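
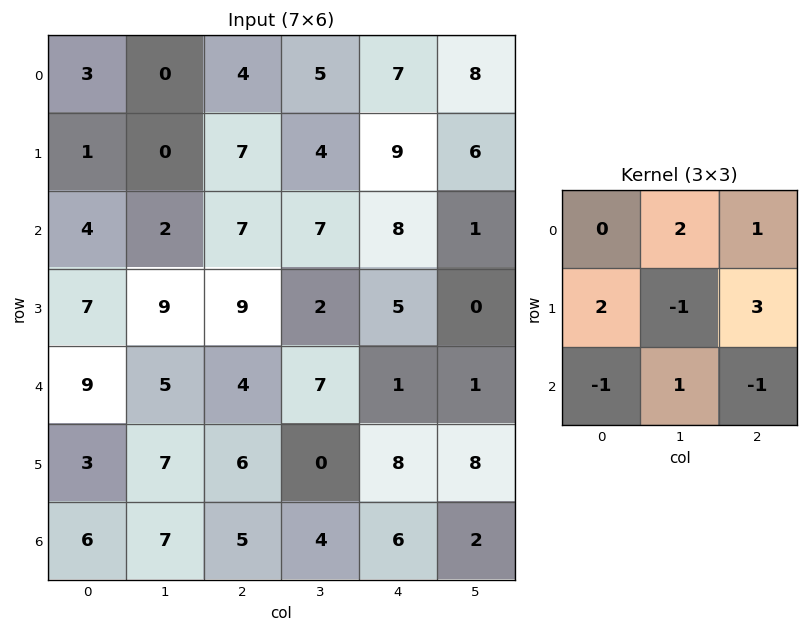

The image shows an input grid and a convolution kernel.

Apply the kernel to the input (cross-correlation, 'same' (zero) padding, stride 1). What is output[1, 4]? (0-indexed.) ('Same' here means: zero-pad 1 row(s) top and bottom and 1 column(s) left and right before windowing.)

39

The receptive field on the zero-padded input at this output position is [5 7 8 / 4 9 6 / 7 8 1]. Elementwise product with the kernel and sum: 7·2 + 8·1 + 4·2 + 9·-1 + 6·3 + 7·-1 + 8·1 + 1·-1.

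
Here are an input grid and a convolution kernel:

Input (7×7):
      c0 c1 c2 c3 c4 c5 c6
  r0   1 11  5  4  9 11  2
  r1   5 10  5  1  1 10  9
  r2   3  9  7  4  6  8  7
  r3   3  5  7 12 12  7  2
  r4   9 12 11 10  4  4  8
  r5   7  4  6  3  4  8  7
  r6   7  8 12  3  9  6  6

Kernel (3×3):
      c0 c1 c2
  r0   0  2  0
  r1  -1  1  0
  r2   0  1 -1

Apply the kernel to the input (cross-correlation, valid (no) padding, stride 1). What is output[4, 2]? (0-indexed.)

The receptive field on the input at this output position is [11 10 4 / 6 3 4 / 12 3 9]. Elementwise product with the kernel and sum: 10·2 + 6·-1 + 3·1 + 3·1 + 9·-1.

11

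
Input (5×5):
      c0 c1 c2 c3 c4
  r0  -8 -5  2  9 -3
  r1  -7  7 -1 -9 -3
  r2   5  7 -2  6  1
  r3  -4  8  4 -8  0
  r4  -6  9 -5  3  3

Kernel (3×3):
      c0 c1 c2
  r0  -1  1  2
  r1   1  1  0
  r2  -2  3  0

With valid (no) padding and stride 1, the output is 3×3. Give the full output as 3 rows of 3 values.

18 11 13
56 -25 -42
41 -18 25

Output[0,0]: The receptive field on the input at this output position is [-8 -5 2 / -7 7 -1 / 5 7 -2]. Elementwise product with the kernel and sum: -8·-1 + -5·1 + 2·2 + -7·1 + 7·1 + 5·-2 + 7·3.
Output[0,1]: The receptive field on the input at this output position is [-5 2 9 / 7 -1 -9 / 7 -2 6]. Elementwise product with the kernel and sum: -5·-1 + 2·1 + 9·2 + 7·1 + -1·1 + 7·-2 + -2·3.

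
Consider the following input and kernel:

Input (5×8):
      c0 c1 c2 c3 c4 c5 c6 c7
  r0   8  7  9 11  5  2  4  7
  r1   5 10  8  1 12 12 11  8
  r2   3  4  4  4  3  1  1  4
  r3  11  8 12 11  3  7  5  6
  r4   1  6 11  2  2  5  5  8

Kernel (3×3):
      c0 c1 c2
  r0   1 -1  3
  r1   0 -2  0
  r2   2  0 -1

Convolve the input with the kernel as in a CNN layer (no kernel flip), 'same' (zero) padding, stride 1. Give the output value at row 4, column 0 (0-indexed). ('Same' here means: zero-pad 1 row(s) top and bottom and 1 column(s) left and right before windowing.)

The receptive field on the zero-padded input at this output position is [0 11 8 / 0 1 6 / 0 0 0]. Elementwise product with the kernel and sum: 0·1 + 11·-1 + 8·3 + 1·-2 + 0·2 + 0·-1.

11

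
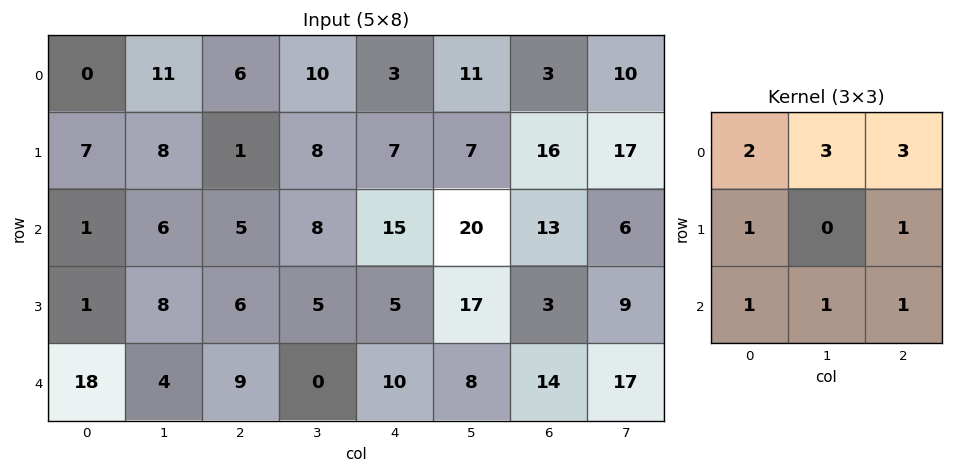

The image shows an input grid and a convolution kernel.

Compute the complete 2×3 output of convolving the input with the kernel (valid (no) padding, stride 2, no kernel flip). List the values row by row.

71 87 119
73 109 169

Output[0,0]: The receptive field on the input at this output position is [0 11 6 / 7 8 1 / 1 6 5]. Elementwise product with the kernel and sum: 0·2 + 11·3 + 6·3 + 7·1 + 1·1 + 1·1 + 6·1 + 5·1.
Output[0,1]: The receptive field on the input at this output position is [6 10 3 / 1 8 7 / 5 8 15]. Elementwise product with the kernel and sum: 6·2 + 10·3 + 3·3 + 1·1 + 7·1 + 5·1 + 8·1 + 15·1.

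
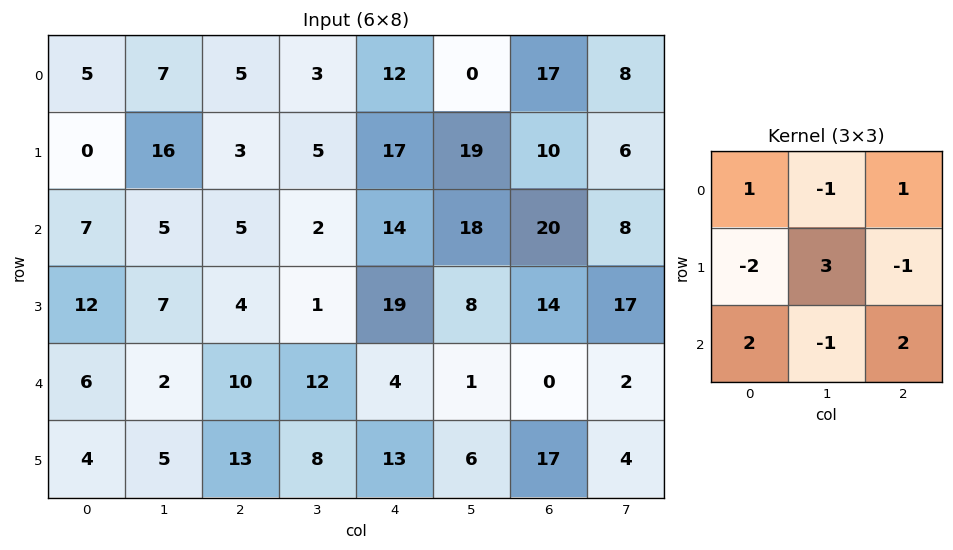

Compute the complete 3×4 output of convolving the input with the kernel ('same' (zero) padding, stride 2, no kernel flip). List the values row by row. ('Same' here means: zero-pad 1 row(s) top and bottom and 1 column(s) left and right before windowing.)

40 37 61 83
34 33 26 67
17 31 -8 10

Output[0,0]: The receptive field on the zero-padded input at this output position is [0 0 0 / 0 5 7 / 0 0 16]. Elementwise product with the kernel and sum: 0·1 + 0·-1 + 0·1 + 0·-2 + 5·3 + 7·-1 + 0·2 + 0·-1 + 16·2.
Output[0,1]: The receptive field on the zero-padded input at this output position is [0 0 0 / 7 5 3 / 16 3 5]. Elementwise product with the kernel and sum: 0·1 + 0·-1 + 0·1 + 7·-2 + 5·3 + 3·-1 + 16·2 + 3·-1 + 5·2.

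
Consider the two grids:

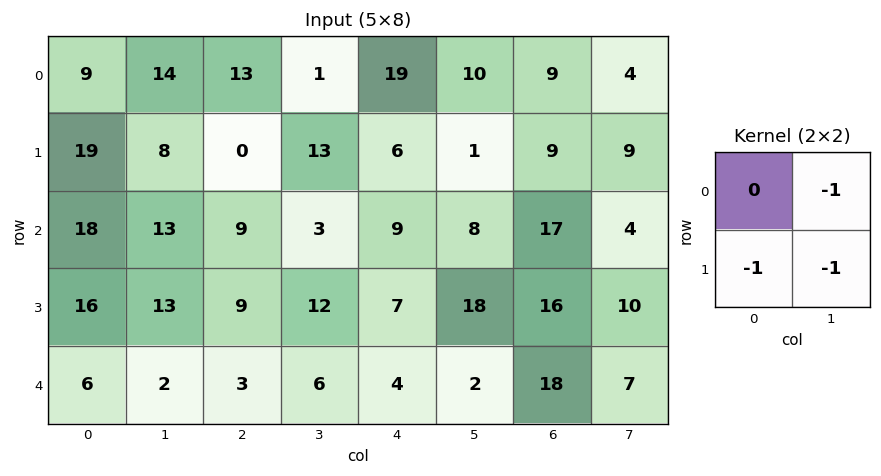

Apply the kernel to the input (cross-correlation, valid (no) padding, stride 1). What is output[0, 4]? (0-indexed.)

-17

The receptive field on the input at this output position is [19 10 / 6 1]. Elementwise product with the kernel and sum: 10·-1 + 6·-1 + 1·-1.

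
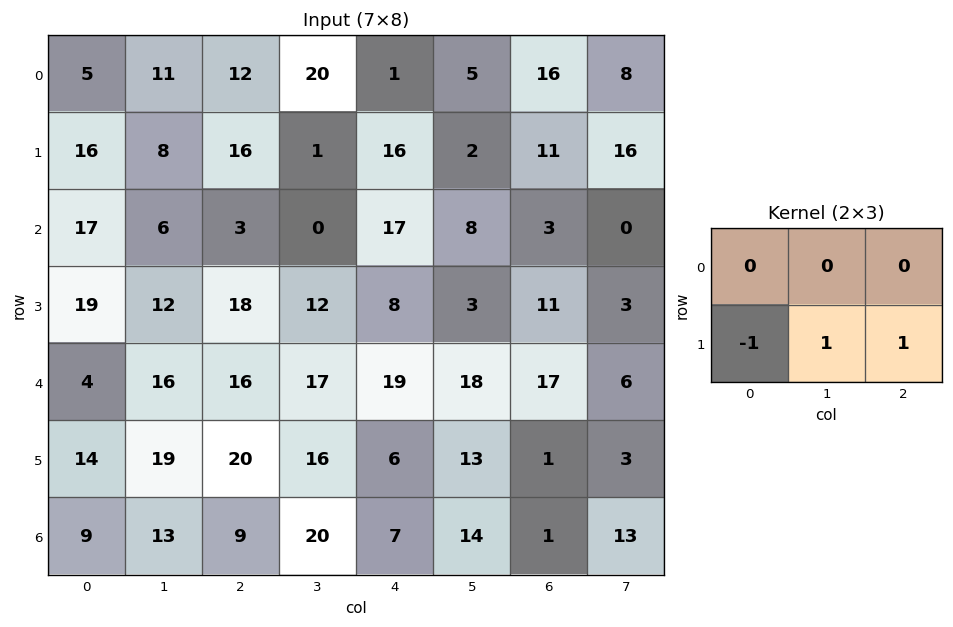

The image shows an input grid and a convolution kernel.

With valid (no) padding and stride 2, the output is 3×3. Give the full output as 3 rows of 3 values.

8 1 -3
11 2 6
25 2 8

Output[0,0]: The receptive field on the input at this output position is [5 11 12 / 16 8 16]. Elementwise product with the kernel and sum: 16·-1 + 8·1 + 16·1.
Output[0,1]: The receptive field on the input at this output position is [12 20 1 / 16 1 16]. Elementwise product with the kernel and sum: 16·-1 + 1·1 + 16·1.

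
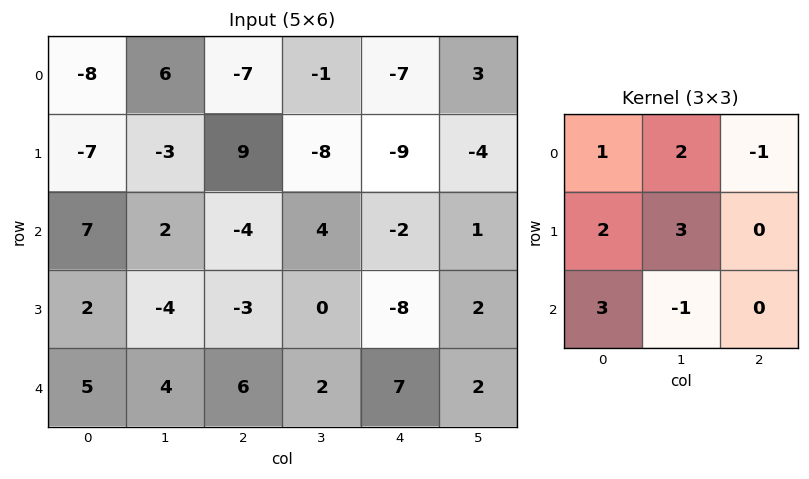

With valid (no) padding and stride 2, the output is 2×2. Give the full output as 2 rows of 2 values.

7 -24
18 16

Output[0,0]: The receptive field on the input at this output position is [-8 6 -7 / -7 -3 9 / 7 2 -4]. Elementwise product with the kernel and sum: -8·1 + 6·2 + -7·-1 + -7·2 + -3·3 + 7·3 + 2·-1.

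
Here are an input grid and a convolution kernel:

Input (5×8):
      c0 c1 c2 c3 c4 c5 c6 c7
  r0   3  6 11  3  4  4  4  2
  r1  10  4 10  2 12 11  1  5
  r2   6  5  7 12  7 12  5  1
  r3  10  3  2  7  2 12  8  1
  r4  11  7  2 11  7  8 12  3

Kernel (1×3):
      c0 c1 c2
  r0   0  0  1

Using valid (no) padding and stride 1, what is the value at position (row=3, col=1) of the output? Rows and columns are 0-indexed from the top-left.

The receptive field on the input at this output position is [3 2 7]. Elementwise product with the kernel and sum: 7·1.

7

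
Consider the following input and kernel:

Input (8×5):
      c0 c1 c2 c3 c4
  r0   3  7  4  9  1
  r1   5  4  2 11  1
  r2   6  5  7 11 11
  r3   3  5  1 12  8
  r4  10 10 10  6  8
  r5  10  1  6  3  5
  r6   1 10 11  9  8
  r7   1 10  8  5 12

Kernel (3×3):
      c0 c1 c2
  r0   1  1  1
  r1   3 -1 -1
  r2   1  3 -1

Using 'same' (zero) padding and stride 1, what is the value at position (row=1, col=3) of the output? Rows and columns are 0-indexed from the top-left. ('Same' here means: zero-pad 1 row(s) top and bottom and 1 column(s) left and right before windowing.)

37

The receptive field on the zero-padded input at this output position is [4 9 1 / 2 11 1 / 7 11 11]. Elementwise product with the kernel and sum: 4·1 + 9·1 + 1·1 + 2·3 + 11·-1 + 1·-1 + 7·1 + 11·3 + 11·-1.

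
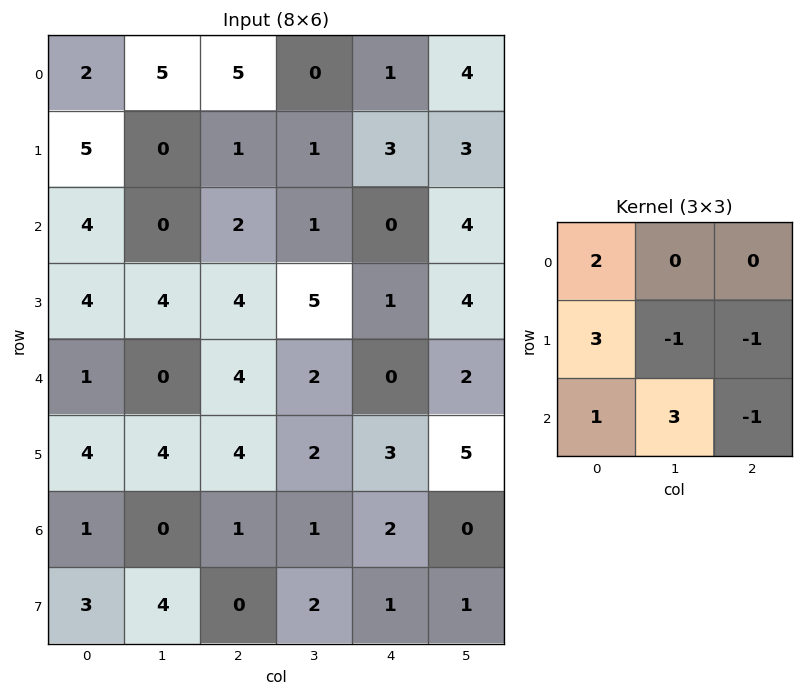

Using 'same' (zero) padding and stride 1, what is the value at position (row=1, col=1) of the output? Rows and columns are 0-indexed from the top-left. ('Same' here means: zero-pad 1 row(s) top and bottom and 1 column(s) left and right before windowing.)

The receptive field on the zero-padded input at this output position is [2 5 5 / 5 0 1 / 4 0 2]. Elementwise product with the kernel and sum: 2·2 + 5·3 + 0·-1 + 1·-1 + 4·1 + 0·3 + 2·-1.

20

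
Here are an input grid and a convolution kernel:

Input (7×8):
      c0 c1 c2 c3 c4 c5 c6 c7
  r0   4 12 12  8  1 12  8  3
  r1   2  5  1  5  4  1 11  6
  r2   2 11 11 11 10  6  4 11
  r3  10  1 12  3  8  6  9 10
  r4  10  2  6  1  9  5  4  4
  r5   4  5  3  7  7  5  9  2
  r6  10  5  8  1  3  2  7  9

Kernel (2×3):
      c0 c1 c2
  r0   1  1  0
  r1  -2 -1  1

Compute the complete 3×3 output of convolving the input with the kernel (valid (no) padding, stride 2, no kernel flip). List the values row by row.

8 17 15
4 3 3
2 1 4

Output[0,0]: The receptive field on the input at this output position is [4 12 12 / 2 5 1]. Elementwise product with the kernel and sum: 4·1 + 12·1 + 2·-2 + 5·-1 + 1·1.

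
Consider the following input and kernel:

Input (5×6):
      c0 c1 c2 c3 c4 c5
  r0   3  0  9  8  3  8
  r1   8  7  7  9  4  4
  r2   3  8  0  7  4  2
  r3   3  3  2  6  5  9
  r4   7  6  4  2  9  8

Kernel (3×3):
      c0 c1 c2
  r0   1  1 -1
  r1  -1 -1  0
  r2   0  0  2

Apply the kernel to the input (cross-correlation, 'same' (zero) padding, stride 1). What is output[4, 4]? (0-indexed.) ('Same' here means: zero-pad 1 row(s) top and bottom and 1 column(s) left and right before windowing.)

The receptive field on the zero-padded input at this output position is [6 5 9 / 2 9 8 / 0 0 0]. Elementwise product with the kernel and sum: 6·1 + 5·1 + 9·-1 + 2·-1 + 9·-1 + 0·2.

-9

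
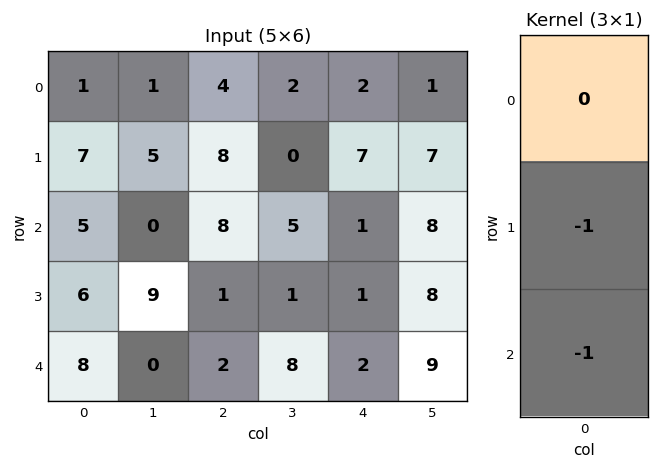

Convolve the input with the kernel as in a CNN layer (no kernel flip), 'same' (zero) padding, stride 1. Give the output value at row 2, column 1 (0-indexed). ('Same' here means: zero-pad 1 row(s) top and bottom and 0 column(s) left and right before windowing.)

-9

The receptive field on the zero-padded input at this output position is [5 / 0 / 9]. Elementwise product with the kernel and sum: 0·-1 + 9·-1.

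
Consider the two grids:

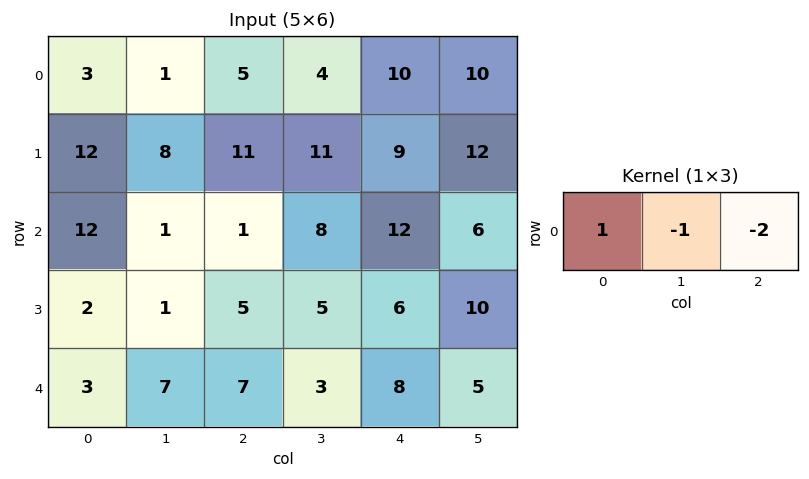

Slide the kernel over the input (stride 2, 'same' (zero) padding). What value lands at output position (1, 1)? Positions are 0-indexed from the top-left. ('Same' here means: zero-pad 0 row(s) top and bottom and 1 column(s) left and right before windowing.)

The receptive field on the zero-padded input at this output position is [1 1 8]. Elementwise product with the kernel and sum: 1·1 + 1·-1 + 8·-2.

-16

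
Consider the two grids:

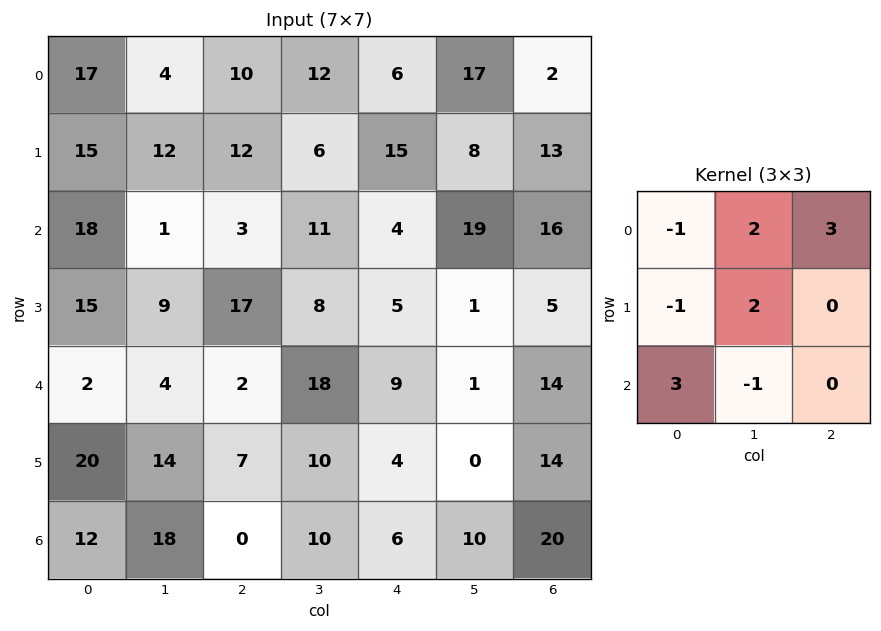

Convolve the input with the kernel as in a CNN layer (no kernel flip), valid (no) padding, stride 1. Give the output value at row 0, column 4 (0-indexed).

28

The receptive field on the input at this output position is [6 17 2 / 15 8 13 / 4 19 16]. Elementwise product with the kernel and sum: 6·-1 + 17·2 + 2·3 + 15·-1 + 8·2 + 4·3 + 19·-1.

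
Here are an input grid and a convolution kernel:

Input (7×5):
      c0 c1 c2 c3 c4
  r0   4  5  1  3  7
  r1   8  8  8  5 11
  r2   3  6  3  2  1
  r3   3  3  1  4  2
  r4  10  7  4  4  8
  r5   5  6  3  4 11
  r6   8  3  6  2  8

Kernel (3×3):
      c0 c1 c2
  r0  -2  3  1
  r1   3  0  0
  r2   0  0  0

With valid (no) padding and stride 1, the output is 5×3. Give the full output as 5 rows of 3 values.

Output[0,0]: The receptive field on the input at this output position is [4 5 1 / 8 8 8 / 3 6 3]. Elementwise product with the kernel and sum: 4·-2 + 5·3 + 1·1 + 8·3.
Output[0,1]: The receptive field on the input at this output position is [5 1 3 / 8 8 5 / 6 3 2]. Elementwise product with the kernel and sum: 5·-2 + 1·3 + 3·1 + 8·3.

32 20 38
25 31 19
24 8 4
34 22 24
20 20 21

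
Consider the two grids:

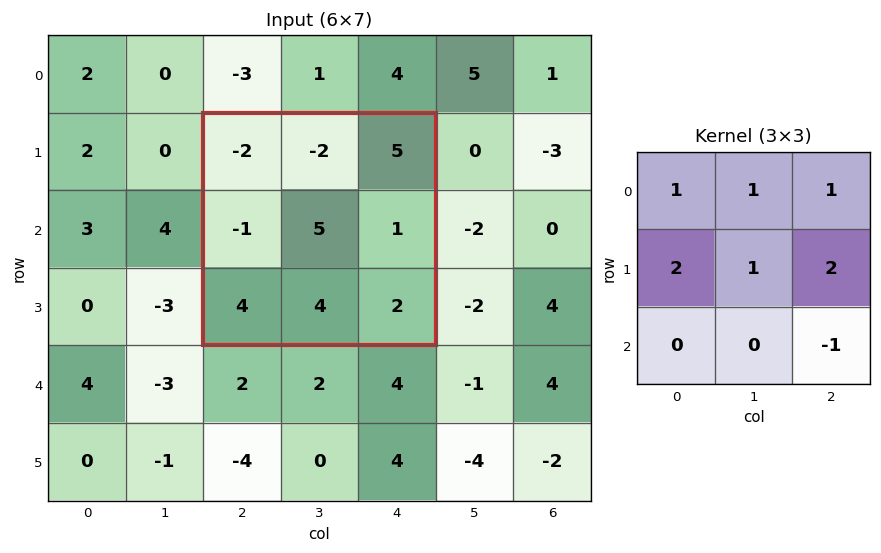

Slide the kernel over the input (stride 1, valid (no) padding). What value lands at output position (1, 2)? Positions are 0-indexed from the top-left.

The receptive field on the input at this output position is [-2 -2 5 / -1 5 1 / 4 4 2]. Elementwise product with the kernel and sum: -2·1 + -2·1 + 5·1 + -1·2 + 5·1 + 1·2 + 2·-1.

4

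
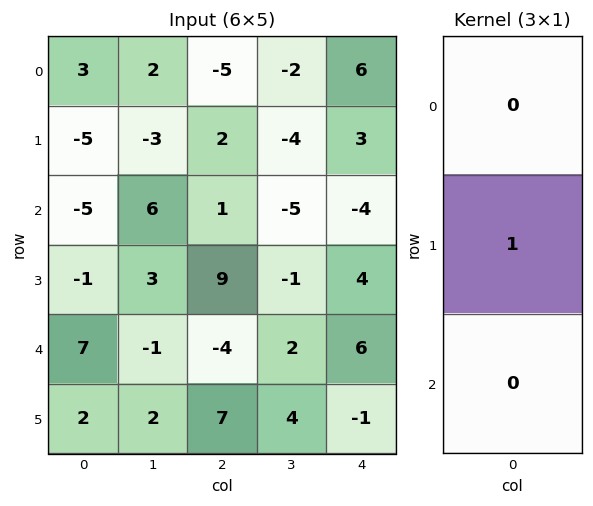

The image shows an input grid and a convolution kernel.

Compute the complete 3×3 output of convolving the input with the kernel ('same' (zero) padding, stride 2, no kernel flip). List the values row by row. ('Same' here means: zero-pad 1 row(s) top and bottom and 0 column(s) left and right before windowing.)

Output[0,0]: The receptive field on the zero-padded input at this output position is [0 / 3 / -5]. Elementwise product with the kernel and sum: 3·1.

3 -5 6
-5 1 -4
7 -4 6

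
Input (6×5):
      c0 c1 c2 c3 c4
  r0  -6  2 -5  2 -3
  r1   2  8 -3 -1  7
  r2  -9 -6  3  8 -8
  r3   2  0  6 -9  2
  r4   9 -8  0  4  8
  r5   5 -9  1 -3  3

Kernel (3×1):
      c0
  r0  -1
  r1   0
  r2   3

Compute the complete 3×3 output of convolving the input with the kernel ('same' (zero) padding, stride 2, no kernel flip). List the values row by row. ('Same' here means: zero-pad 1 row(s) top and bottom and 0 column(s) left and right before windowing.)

6 -9 21
4 21 -1
13 -3 7

Output[0,0]: The receptive field on the zero-padded input at this output position is [0 / -6 / 2]. Elementwise product with the kernel and sum: 0·-1 + 2·3.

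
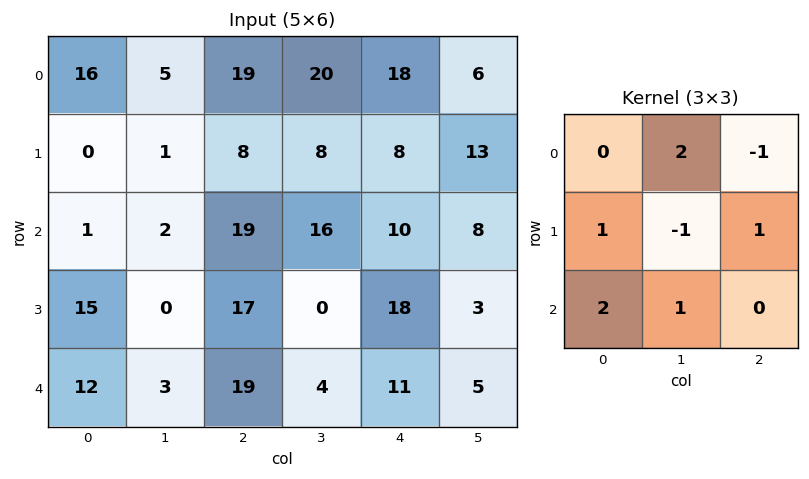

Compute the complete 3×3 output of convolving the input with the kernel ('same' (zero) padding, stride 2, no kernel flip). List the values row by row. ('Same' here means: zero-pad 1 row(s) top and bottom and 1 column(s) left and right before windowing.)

Output[0,0]: The receptive field on the zero-padded input at this output position is [0 0 0 / 0 16 5 / 0 0 1]. Elementwise product with the kernel and sum: 0·2 + 0·-1 + 0·1 + 16·-1 + 5·1 + 0·2 + 0·1.

-11 16 32
15 24 35
21 22 31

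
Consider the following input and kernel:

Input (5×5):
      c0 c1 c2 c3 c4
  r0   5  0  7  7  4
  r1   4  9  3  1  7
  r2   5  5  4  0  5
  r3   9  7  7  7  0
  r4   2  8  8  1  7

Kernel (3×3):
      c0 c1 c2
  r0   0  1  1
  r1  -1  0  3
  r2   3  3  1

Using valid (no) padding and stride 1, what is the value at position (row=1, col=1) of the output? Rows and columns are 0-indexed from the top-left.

48

The receptive field on the input at this output position is [9 3 1 / 5 4 0 / 7 7 7]. Elementwise product with the kernel and sum: 3·1 + 1·1 + 5·-1 + 0·3 + 7·3 + 7·3 + 7·1.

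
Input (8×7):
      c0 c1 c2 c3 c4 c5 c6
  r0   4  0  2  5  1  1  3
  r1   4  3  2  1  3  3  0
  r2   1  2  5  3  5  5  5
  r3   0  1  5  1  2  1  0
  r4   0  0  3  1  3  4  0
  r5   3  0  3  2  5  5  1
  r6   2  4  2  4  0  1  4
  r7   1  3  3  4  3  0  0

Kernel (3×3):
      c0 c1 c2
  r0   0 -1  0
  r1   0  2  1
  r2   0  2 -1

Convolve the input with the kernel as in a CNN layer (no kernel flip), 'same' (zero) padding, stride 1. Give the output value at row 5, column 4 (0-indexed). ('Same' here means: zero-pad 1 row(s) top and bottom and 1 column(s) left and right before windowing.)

The receptive field on the zero-padded input at this output position is [1 3 4 / 2 5 5 / 4 0 1]. Elementwise product with the kernel and sum: 3·-1 + 5·2 + 5·1 + 0·2 + 1·-1.

11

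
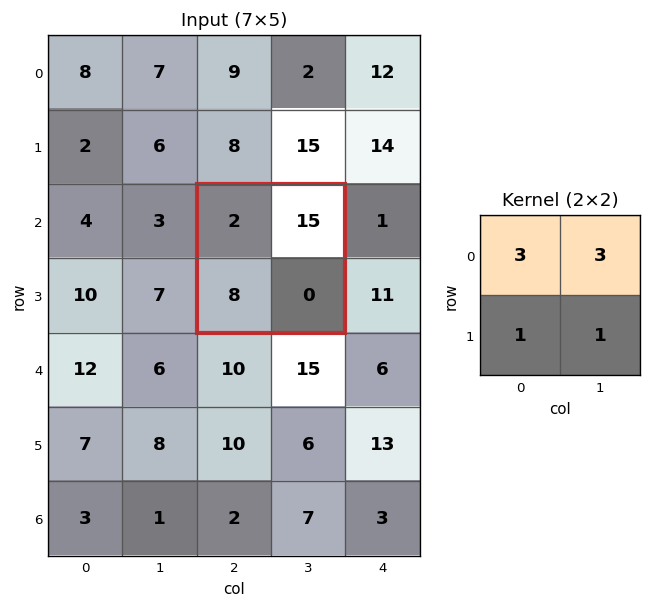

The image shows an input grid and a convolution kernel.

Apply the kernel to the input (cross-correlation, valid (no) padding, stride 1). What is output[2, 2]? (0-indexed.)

The receptive field on the input at this output position is [2 15 / 8 0]. Elementwise product with the kernel and sum: 2·3 + 15·3 + 8·1 + 0·1.

59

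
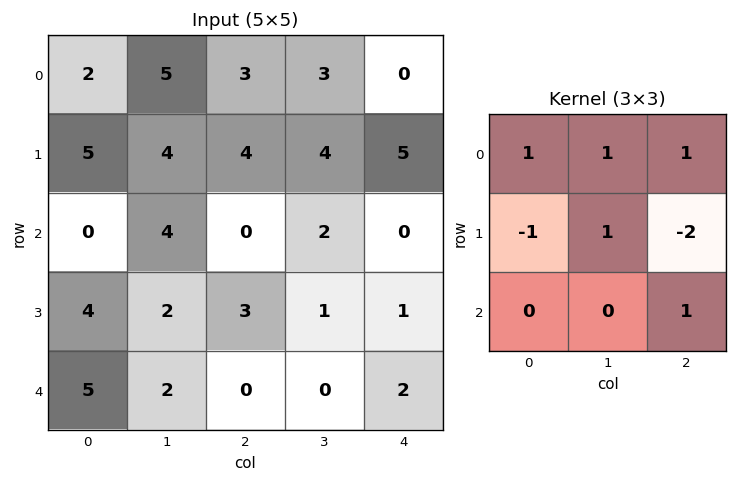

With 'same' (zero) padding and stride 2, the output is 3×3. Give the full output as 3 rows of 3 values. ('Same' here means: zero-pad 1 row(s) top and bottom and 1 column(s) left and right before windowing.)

Output[0,0]: The receptive field on the zero-padded input at this output position is [0 0 0 / 0 2 5 / 0 5 4]. Elementwise product with the kernel and sum: 0·1 + 0·1 + 0·1 + 0·-1 + 2·1 + 5·-2 + 4·1.

-4 -4 -3
3 5 7
7 4 4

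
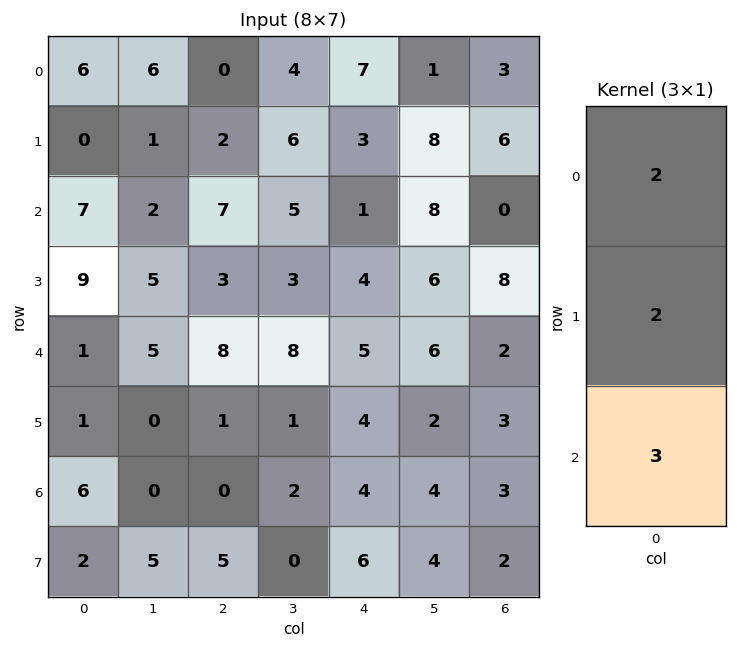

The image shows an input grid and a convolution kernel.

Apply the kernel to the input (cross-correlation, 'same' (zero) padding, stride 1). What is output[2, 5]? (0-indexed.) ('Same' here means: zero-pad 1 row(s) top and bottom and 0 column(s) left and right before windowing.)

The receptive field on the zero-padded input at this output position is [8 / 8 / 6]. Elementwise product with the kernel and sum: 8·2 + 8·2 + 6·3.

50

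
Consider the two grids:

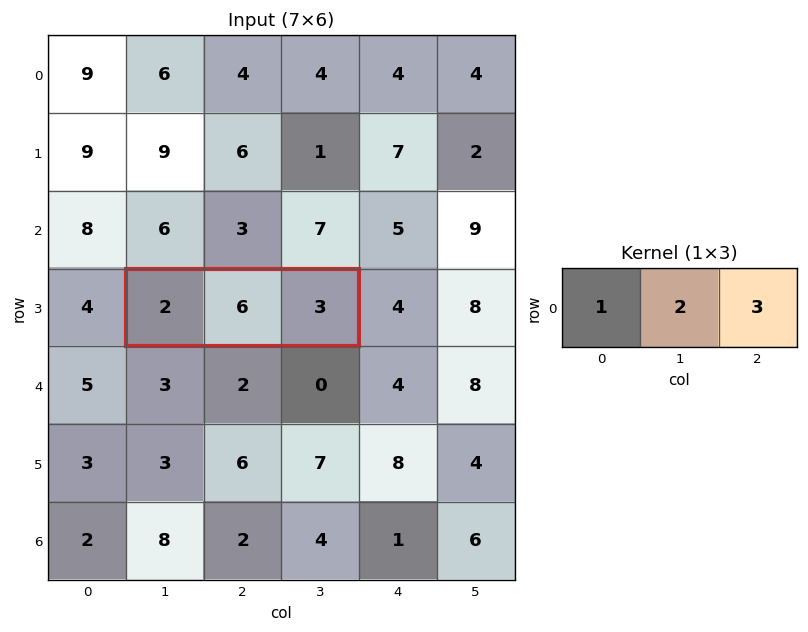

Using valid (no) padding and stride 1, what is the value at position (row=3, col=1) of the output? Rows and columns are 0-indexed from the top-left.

23

The receptive field on the input at this output position is [2 6 3]. Elementwise product with the kernel and sum: 2·1 + 6·2 + 3·3.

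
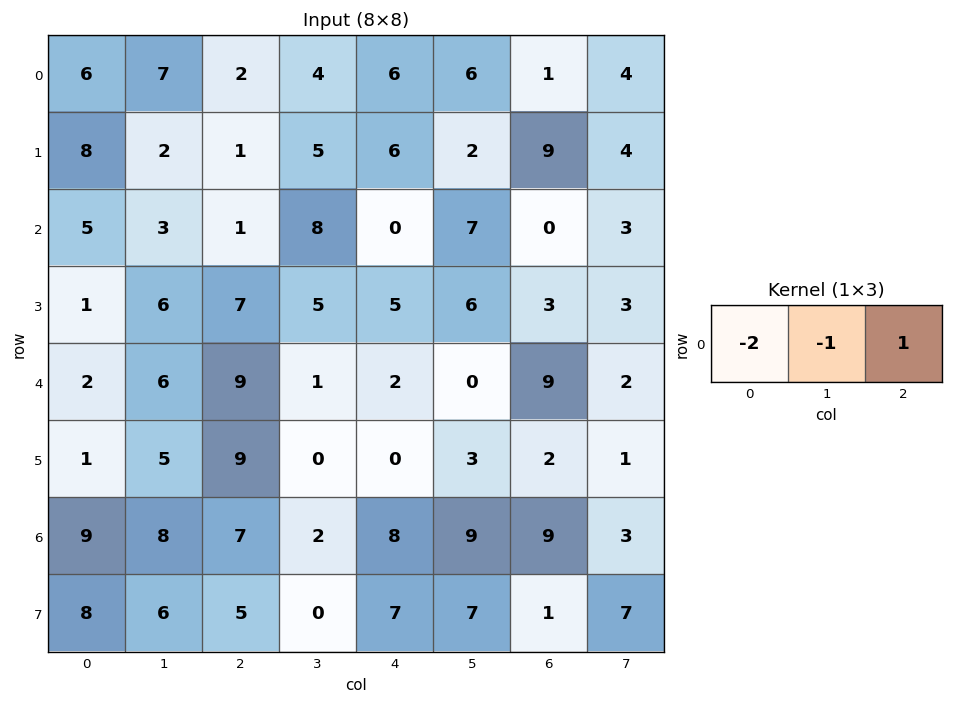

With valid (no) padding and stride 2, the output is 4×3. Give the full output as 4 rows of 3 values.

Output[0,0]: The receptive field on the input at this output position is [6 7 2]. Elementwise product with the kernel and sum: 6·-2 + 7·-1 + 2·1.
Output[0,1]: The receptive field on the input at this output position is [2 4 6]. Elementwise product with the kernel and sum: 2·-2 + 4·-1 + 6·1.

-17 -2 -17
-12 -10 -7
-1 -17 5
-19 -8 -16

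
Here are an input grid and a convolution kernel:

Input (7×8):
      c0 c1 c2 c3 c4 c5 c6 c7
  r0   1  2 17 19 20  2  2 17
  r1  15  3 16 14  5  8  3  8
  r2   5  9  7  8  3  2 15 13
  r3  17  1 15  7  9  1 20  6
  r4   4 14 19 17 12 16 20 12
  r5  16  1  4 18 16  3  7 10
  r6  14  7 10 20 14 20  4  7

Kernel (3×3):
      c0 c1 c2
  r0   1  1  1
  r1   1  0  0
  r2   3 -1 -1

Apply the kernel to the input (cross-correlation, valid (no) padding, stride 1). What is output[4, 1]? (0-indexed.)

The receptive field on the input at this output position is [14 19 17 / 1 4 18 / 7 10 20]. Elementwise product with the kernel and sum: 14·1 + 19·1 + 17·1 + 1·1 + 7·3 + 10·-1 + 20·-1.

42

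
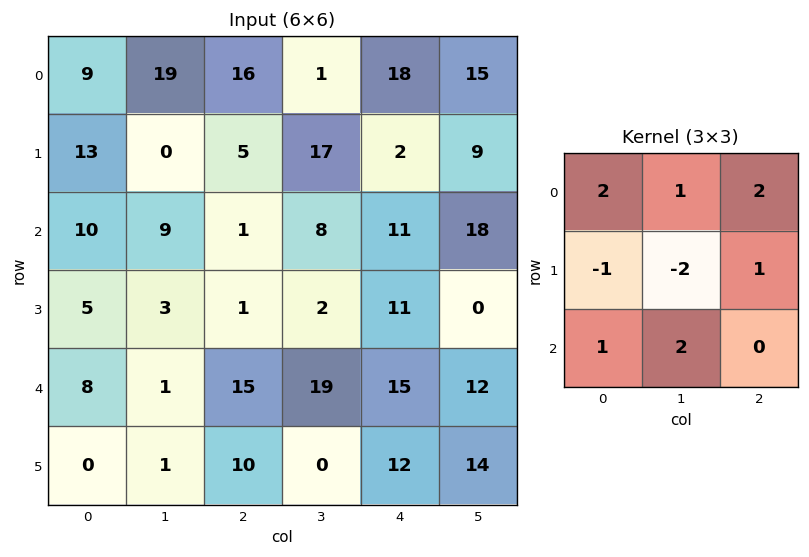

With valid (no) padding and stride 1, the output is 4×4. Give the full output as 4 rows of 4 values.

89 74 49 68
20 41 30 66
31 63 91 88
22 20 -2 2

Output[0,0]: The receptive field on the input at this output position is [9 19 16 / 13 0 5 / 10 9 1]. Elementwise product with the kernel and sum: 9·2 + 19·1 + 16·2 + 13·-1 + 0·-2 + 5·1 + 10·1 + 9·2.
Output[0,1]: The receptive field on the input at this output position is [19 16 1 / 0 5 17 / 9 1 8]. Elementwise product with the kernel and sum: 19·2 + 16·1 + 1·2 + 0·-1 + 5·-2 + 17·1 + 9·1 + 1·2.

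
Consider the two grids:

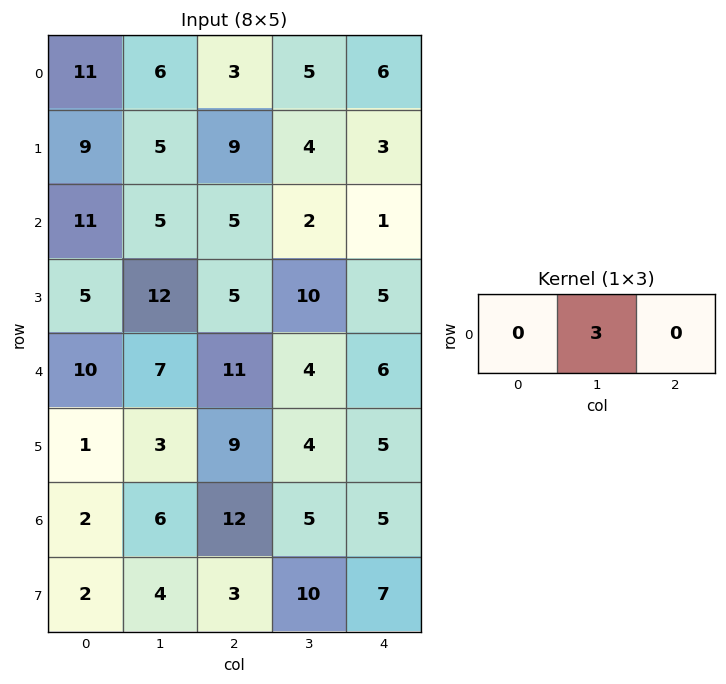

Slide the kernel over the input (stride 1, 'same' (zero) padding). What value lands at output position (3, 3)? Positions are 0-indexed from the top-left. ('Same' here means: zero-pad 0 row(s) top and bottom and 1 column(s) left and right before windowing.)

30

The receptive field on the zero-padded input at this output position is [5 10 5]. Elementwise product with the kernel and sum: 10·3.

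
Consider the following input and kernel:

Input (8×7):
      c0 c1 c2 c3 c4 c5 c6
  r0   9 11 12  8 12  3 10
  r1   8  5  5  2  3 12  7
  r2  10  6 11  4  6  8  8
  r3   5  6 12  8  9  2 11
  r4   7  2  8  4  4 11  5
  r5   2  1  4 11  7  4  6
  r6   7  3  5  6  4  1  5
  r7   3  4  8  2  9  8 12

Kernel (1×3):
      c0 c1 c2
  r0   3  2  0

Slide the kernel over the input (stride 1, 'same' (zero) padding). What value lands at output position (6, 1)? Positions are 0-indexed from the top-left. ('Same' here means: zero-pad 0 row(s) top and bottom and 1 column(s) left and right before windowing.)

The receptive field on the zero-padded input at this output position is [7 3 5]. Elementwise product with the kernel and sum: 7·3 + 3·2.

27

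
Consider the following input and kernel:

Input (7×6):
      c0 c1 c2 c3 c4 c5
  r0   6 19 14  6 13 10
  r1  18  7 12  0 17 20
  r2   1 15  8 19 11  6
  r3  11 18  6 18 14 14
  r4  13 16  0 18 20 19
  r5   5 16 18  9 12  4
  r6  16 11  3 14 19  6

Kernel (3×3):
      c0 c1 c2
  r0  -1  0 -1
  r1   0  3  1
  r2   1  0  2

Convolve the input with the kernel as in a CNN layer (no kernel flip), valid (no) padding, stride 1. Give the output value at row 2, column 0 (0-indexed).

64

The receptive field on the input at this output position is [1 15 8 / 11 18 6 / 13 16 0]. Elementwise product with the kernel and sum: 1·-1 + 8·-1 + 18·3 + 6·1 + 13·1 + 0·2.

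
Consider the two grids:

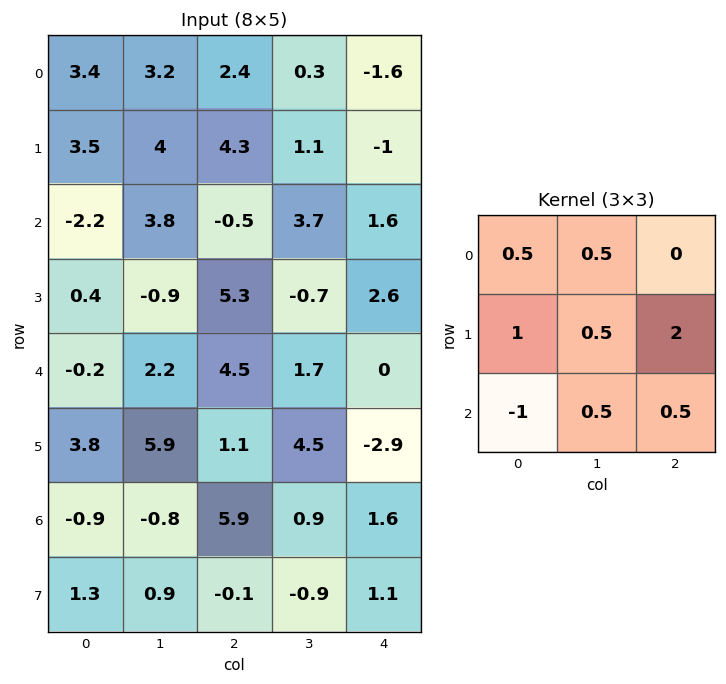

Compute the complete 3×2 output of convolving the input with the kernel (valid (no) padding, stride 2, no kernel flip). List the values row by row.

21.25 7.35
14.9 8.1
13.4 -4

Output[0,0]: The receptive field on the input at this output position is [3.4 3.2 2.4 / 3.5 4 4.3 / -2.2 3.8 -0.5]. Elementwise product with the kernel and sum: 3.4·0.5 + 3.2·0.5 + 3.5·1 + 4·0.5 + 4.3·2 + -2.2·-1 + 3.8·0.5 + -0.5·0.5.
Output[0,1]: The receptive field on the input at this output position is [2.4 0.3 -1.6 / 4.3 1.1 -1 / -0.5 3.7 1.6]. Elementwise product with the kernel and sum: 2.4·0.5 + 0.3·0.5 + 4.3·1 + 1.1·0.5 + -1·2 + -0.5·-1 + 3.7·0.5 + 1.6·0.5.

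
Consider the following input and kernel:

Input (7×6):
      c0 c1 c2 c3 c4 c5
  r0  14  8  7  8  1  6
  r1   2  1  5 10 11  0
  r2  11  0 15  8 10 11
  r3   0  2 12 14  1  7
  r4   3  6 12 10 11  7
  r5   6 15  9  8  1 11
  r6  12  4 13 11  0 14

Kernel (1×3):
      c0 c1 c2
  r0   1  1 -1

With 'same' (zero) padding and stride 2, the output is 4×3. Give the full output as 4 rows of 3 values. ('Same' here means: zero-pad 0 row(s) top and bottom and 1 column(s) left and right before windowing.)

Output[0,0]: The receptive field on the zero-padded input at this output position is [0 14 8]. Elementwise product with the kernel and sum: 0·1 + 14·1 + 8·-1.

6 7 3
11 7 7
-3 8 14
8 6 -3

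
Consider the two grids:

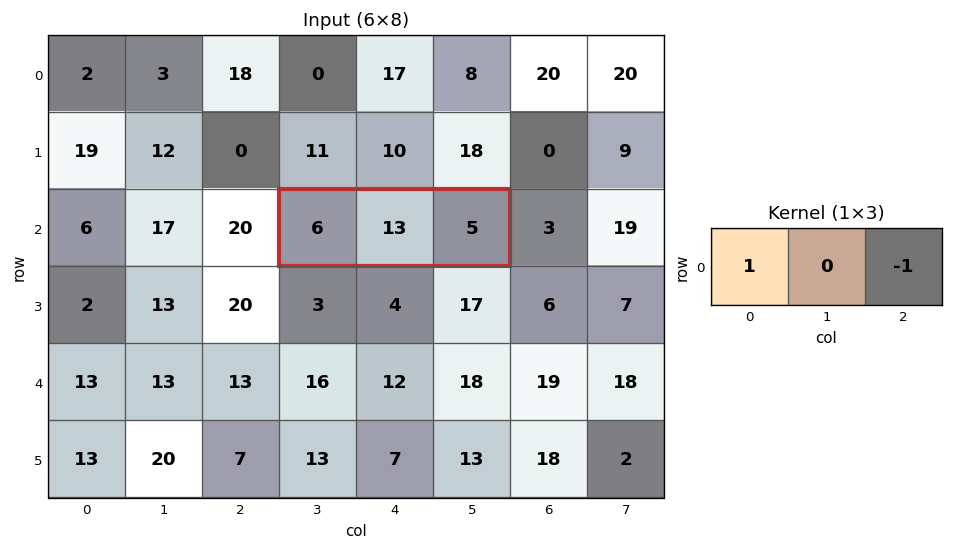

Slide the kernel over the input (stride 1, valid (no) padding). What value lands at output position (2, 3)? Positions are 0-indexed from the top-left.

1

The receptive field on the input at this output position is [6 13 5]. Elementwise product with the kernel and sum: 6·1 + 5·-1.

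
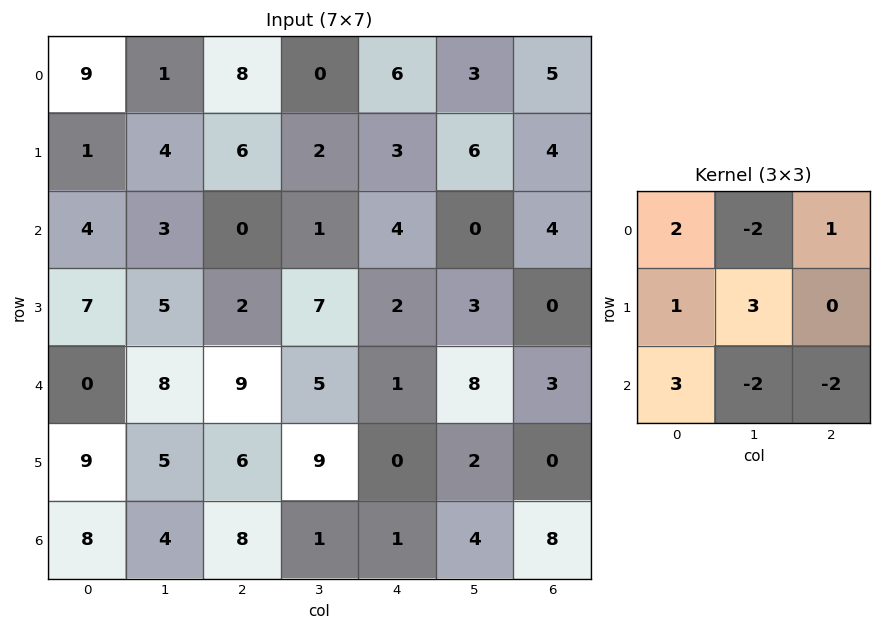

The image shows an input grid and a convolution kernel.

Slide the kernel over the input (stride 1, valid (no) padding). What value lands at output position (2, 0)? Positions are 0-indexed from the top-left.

The receptive field on the input at this output position is [4 3 0 / 7 5 2 / 0 8 9]. Elementwise product with the kernel and sum: 4·2 + 3·-2 + 0·1 + 7·1 + 5·3 + 0·3 + 8·-2 + 9·-2.

-10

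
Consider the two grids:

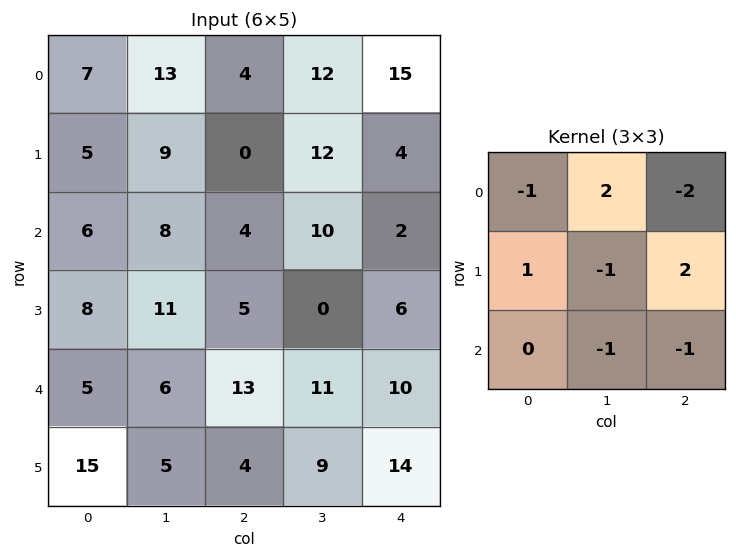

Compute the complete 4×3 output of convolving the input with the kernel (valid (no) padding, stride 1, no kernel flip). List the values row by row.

-5 -10 -26
3 -14 8
-10 -38 8
20 1 -18

Output[0,0]: The receptive field on the input at this output position is [7 13 4 / 5 9 0 / 6 8 4]. Elementwise product with the kernel and sum: 7·-1 + 13·2 + 4·-2 + 5·1 + 9·-1 + 0·2 + 8·-1 + 4·-1.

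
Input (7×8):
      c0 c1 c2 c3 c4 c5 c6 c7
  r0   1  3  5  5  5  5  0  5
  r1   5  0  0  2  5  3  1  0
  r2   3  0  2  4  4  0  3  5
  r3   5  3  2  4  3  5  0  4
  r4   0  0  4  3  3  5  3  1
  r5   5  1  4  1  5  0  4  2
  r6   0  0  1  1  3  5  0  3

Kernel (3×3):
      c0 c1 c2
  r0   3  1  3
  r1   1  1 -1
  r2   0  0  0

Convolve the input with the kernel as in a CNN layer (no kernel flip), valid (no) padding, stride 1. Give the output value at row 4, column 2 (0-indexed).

24

The receptive field on the input at this output position is [4 3 3 / 4 1 5 / 1 1 3]. Elementwise product with the kernel and sum: 4·3 + 3·1 + 3·3 + 4·1 + 1·1 + 5·-1.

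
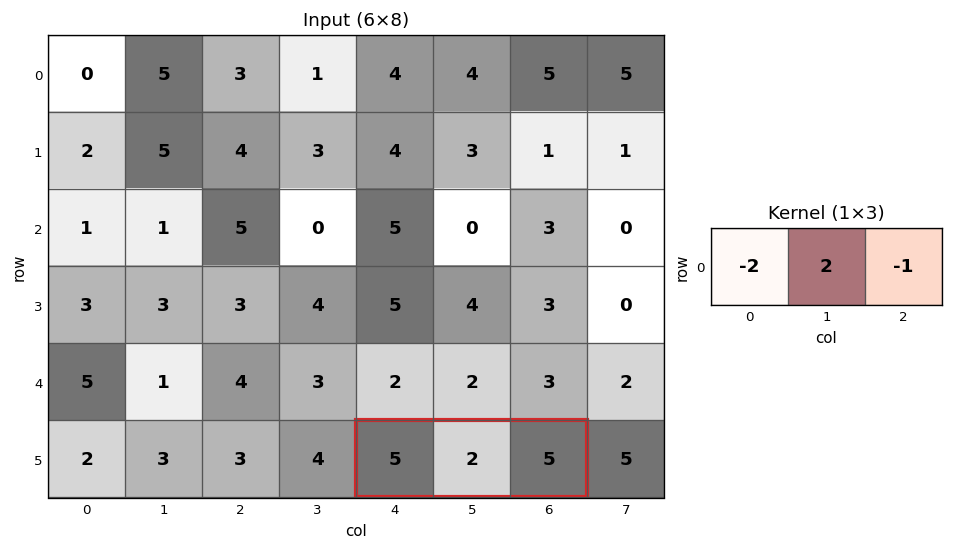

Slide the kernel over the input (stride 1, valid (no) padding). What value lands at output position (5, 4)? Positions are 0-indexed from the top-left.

-11

The receptive field on the input at this output position is [5 2 5]. Elementwise product with the kernel and sum: 5·-2 + 2·2 + 5·-1.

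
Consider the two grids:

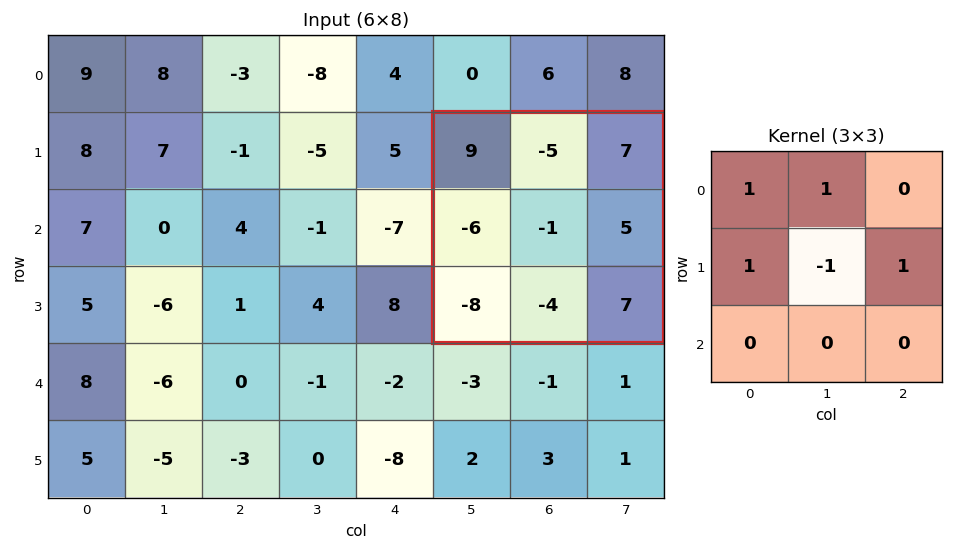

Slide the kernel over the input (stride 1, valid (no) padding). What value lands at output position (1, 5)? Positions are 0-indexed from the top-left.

The receptive field on the input at this output position is [9 -5 7 / -6 -1 5 / -8 -4 7]. Elementwise product with the kernel and sum: 9·1 + -5·1 + -6·1 + -1·-1 + 5·1.

4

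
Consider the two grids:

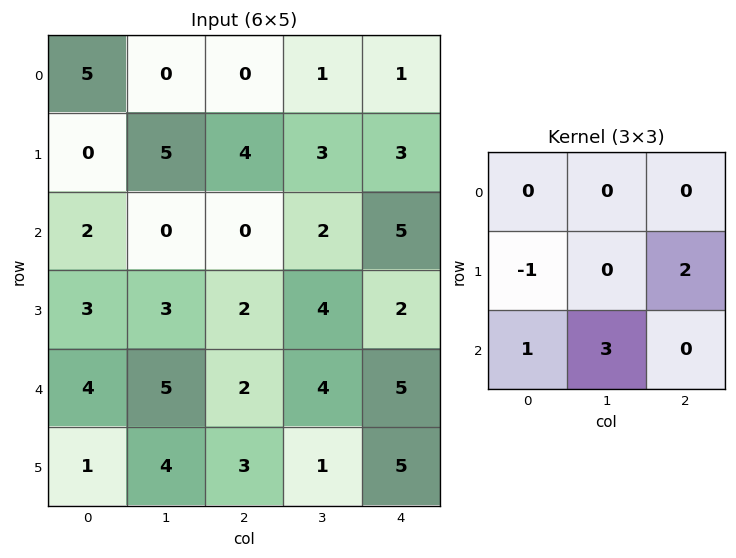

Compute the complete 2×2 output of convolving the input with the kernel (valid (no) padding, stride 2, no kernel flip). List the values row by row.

Output[0,0]: The receptive field on the input at this output position is [5 0 0 / 0 5 4 / 2 0 0]. Elementwise product with the kernel and sum: 0·-1 + 4·2 + 2·1 + 0·3.

10 8
20 16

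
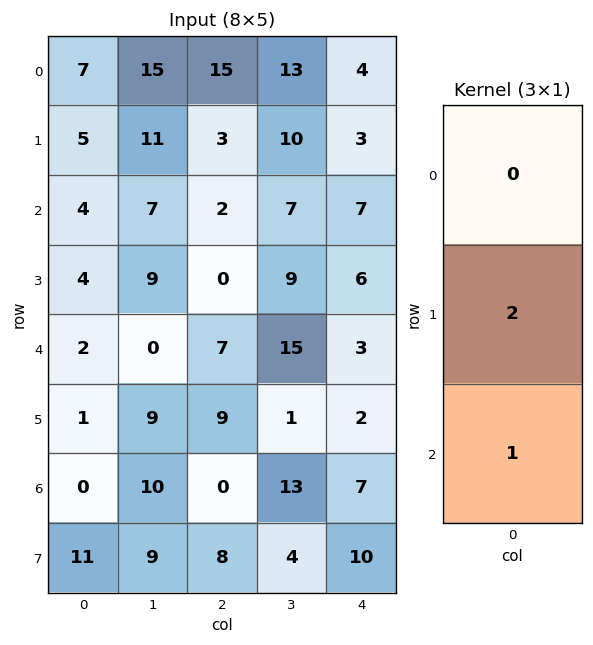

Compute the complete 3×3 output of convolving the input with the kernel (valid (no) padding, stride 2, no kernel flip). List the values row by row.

14 8 13
10 7 15
2 18 11

Output[0,0]: The receptive field on the input at this output position is [7 / 5 / 4]. Elementwise product with the kernel and sum: 5·2 + 4·1.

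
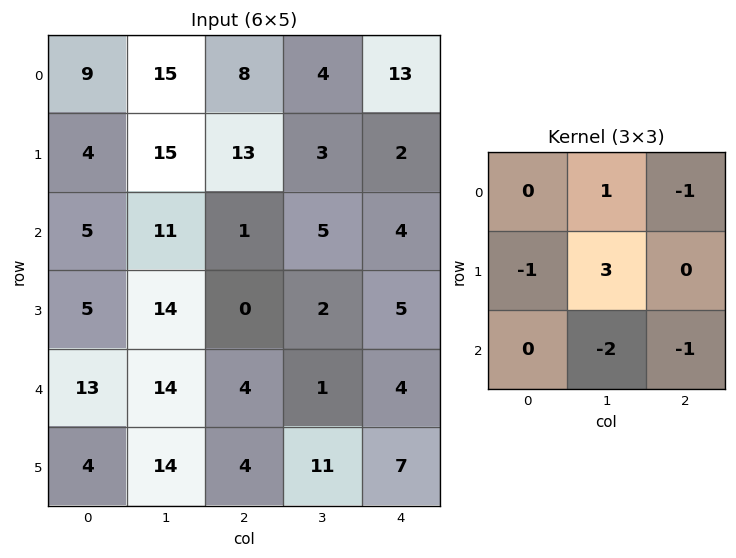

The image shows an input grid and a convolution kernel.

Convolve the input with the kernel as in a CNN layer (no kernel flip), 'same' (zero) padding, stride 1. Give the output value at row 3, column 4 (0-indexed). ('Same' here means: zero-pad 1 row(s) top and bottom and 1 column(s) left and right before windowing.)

The receptive field on the zero-padded input at this output position is [5 4 0 / 2 5 0 / 1 4 0]. Elementwise product with the kernel and sum: 4·1 + 0·-1 + 2·-1 + 5·3 + 4·-2 + 0·-1.

9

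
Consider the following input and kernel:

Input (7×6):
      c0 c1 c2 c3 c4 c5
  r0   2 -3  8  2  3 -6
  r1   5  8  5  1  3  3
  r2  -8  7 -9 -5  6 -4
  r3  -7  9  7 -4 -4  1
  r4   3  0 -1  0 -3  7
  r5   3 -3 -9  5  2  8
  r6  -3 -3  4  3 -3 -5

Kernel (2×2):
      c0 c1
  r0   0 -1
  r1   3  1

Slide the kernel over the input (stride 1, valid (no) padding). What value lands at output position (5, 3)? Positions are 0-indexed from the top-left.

The receptive field on the input at this output position is [5 2 / 3 -3]. Elementwise product with the kernel and sum: 2·-1 + 3·3 + -3·1.

4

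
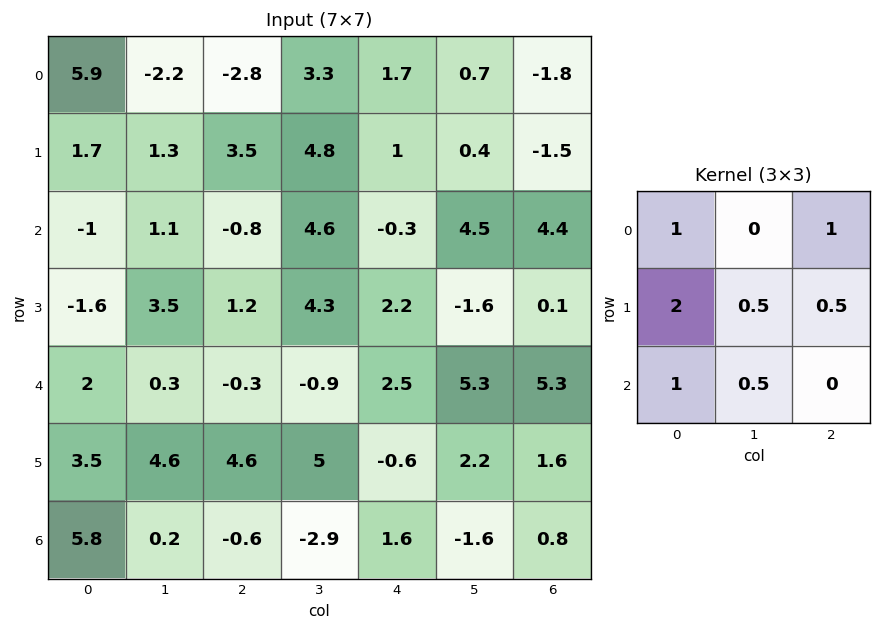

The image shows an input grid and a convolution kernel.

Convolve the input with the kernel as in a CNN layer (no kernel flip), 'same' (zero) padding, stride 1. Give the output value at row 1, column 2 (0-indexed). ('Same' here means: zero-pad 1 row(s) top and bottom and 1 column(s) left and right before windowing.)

The receptive field on the zero-padded input at this output position is [-2.2 -2.8 3.3 / 1.3 3.5 4.8 / 1.1 -0.8 4.6]. Elementwise product with the kernel and sum: -2.2·1 + 3.3·1 + 1.3·2 + 3.5·0.5 + 4.8·0.5 + 1.1·1 + -0.8·0.5.

8.55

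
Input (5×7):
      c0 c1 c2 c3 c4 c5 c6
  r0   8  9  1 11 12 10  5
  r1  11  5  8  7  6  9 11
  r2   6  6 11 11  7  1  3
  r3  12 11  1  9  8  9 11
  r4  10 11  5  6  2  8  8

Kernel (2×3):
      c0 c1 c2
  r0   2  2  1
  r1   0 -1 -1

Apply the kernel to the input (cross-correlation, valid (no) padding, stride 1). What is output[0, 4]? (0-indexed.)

29

The receptive field on the input at this output position is [12 10 5 / 6 9 11]. Elementwise product with the kernel and sum: 12·2 + 10·2 + 5·1 + 9·-1 + 11·-1.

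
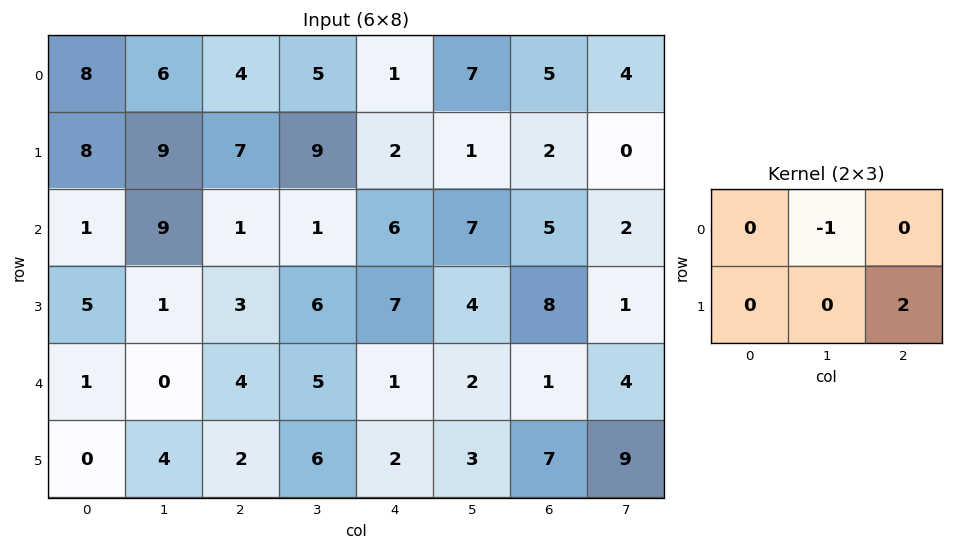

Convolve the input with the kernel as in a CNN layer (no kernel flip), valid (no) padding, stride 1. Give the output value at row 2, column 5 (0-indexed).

-3

The receptive field on the input at this output position is [7 5 2 / 4 8 1]. Elementwise product with the kernel and sum: 5·-1 + 1·2.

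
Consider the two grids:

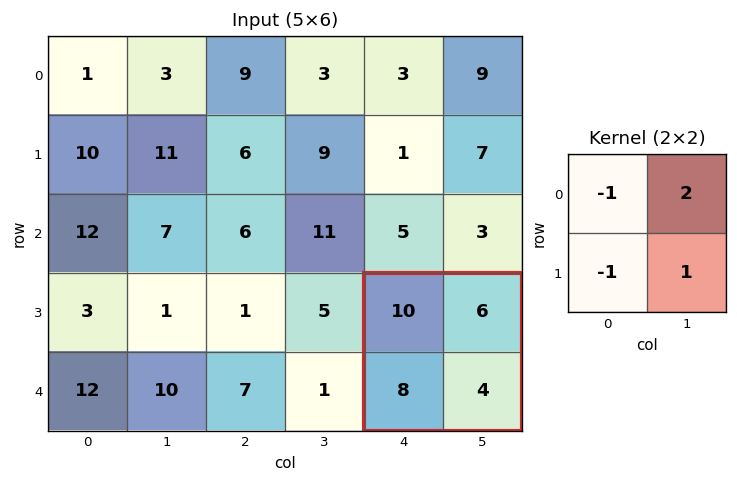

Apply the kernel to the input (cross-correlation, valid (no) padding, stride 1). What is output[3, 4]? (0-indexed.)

The receptive field on the input at this output position is [10 6 / 8 4]. Elementwise product with the kernel and sum: 10·-1 + 6·2 + 8·-1 + 4·1.

-2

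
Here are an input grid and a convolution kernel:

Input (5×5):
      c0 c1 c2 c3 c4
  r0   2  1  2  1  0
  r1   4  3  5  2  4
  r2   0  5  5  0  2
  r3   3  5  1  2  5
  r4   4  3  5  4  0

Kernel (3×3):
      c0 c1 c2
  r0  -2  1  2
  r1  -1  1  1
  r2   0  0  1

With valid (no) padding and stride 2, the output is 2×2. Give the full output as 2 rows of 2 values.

Output[0,0]: The receptive field on the input at this output position is [2 1 2 / 4 3 5 / 0 5 5]. Elementwise product with the kernel and sum: 2·-2 + 1·1 + 2·2 + 4·-1 + 3·1 + 5·1 + 5·1.
Output[0,1]: The receptive field on the input at this output position is [2 1 0 / 5 2 4 / 5 0 2]. Elementwise product with the kernel and sum: 2·-2 + 1·1 + 0·2 + 5·-1 + 2·1 + 4·1 + 2·1.

10 0
23 0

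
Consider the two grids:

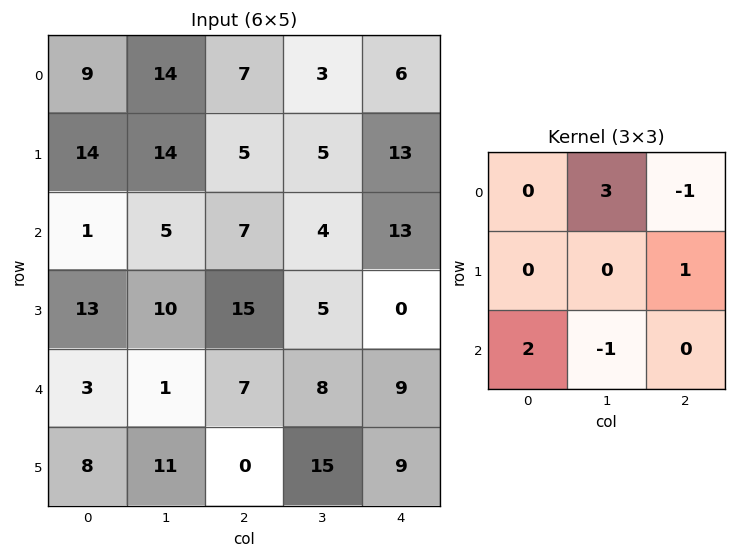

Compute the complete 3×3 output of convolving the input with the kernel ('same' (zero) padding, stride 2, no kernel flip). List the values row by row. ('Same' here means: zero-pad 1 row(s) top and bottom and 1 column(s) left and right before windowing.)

Output[0,0]: The receptive field on the zero-padded input at this output position is [0 0 0 / 0 9 14 / 0 14 14]. Elementwise product with the kernel and sum: 0·3 + 0·-1 + 14·1 + 0·2 + 14·-1.
Output[0,1]: The receptive field on the zero-padded input at this output position is [0 0 0 / 14 7 3 / 14 5 5]. Elementwise product with the kernel and sum: 0·3 + 0·-1 + 3·1 + 14·2 + 5·-1.

0 26 -3
20 19 49
22 70 21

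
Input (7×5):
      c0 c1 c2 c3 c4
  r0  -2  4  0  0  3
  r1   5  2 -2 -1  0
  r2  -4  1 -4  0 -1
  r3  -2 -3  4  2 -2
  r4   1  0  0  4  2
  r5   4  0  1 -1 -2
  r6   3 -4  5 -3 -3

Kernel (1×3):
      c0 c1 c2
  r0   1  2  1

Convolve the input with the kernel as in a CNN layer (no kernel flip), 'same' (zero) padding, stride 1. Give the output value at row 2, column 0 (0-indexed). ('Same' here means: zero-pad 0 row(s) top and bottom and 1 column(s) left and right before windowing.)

The receptive field on the zero-padded input at this output position is [0 -4 1]. Elementwise product with the kernel and sum: 0·1 + -4·2 + 1·1.

-7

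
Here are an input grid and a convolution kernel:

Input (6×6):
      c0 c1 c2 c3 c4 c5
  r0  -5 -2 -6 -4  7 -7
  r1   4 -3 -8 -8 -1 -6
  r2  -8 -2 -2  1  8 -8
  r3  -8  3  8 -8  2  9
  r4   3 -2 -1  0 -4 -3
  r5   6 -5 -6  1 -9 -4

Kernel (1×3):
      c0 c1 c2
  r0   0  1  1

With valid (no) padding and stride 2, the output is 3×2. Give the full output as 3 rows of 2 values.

Output[0,0]: The receptive field on the input at this output position is [-5 -2 -6]. Elementwise product with the kernel and sum: -2·1 + -6·1.
Output[0,1]: The receptive field on the input at this output position is [-6 -4 7]. Elementwise product with the kernel and sum: -4·1 + 7·1.

-8 3
-4 9
-3 -4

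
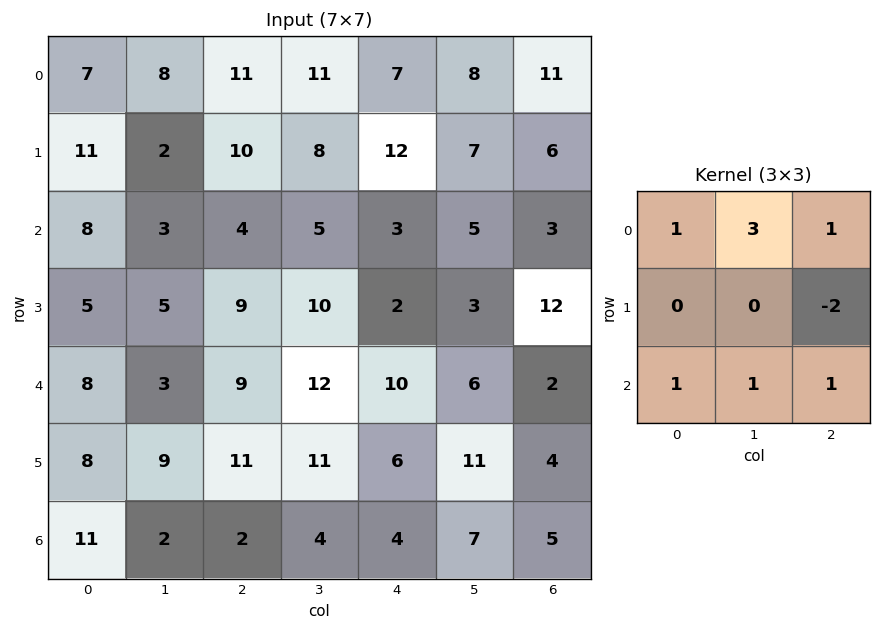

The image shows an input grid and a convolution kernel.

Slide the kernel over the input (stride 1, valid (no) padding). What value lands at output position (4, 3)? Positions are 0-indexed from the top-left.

The receptive field on the input at this output position is [12 10 6 / 11 6 11 / 4 4 7]. Elementwise product with the kernel and sum: 12·1 + 10·3 + 6·1 + 11·-2 + 4·1 + 4·1 + 7·1.

41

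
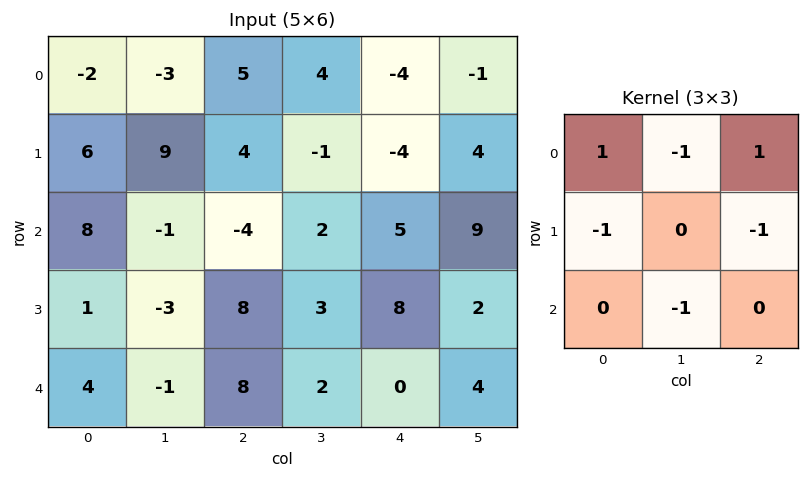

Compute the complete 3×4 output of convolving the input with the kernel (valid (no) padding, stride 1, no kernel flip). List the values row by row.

-3 -8 -5 -1
0 -5 -3 -12
-3 -3 -19 1

Output[0,0]: The receptive field on the input at this output position is [-2 -3 5 / 6 9 4 / 8 -1 -4]. Elementwise product with the kernel and sum: -2·1 + -3·-1 + 5·1 + 6·-1 + 4·-1 + -1·-1.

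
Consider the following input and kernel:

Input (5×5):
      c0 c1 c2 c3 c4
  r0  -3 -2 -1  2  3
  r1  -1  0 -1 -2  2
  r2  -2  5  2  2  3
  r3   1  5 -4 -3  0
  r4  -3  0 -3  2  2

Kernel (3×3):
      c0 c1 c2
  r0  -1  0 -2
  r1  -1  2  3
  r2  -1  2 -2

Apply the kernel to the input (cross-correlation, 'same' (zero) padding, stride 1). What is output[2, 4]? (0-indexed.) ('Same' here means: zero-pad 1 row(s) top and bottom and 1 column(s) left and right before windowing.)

9

The receptive field on the zero-padded input at this output position is [-2 2 0 / 2 3 0 / -3 0 0]. Elementwise product with the kernel and sum: -2·-1 + 0·-2 + 2·-1 + 3·2 + 0·3 + -3·-1 + 0·2 + 0·-2.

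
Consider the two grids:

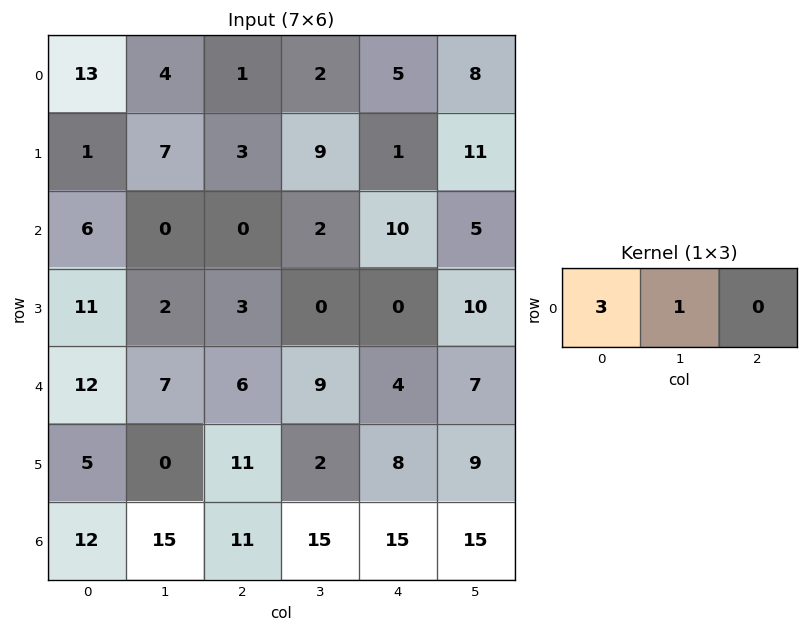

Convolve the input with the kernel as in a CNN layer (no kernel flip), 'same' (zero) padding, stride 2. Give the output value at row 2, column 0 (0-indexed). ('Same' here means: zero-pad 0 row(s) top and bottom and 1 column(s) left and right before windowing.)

12

The receptive field on the zero-padded input at this output position is [0 12 7]. Elementwise product with the kernel and sum: 0·3 + 12·1.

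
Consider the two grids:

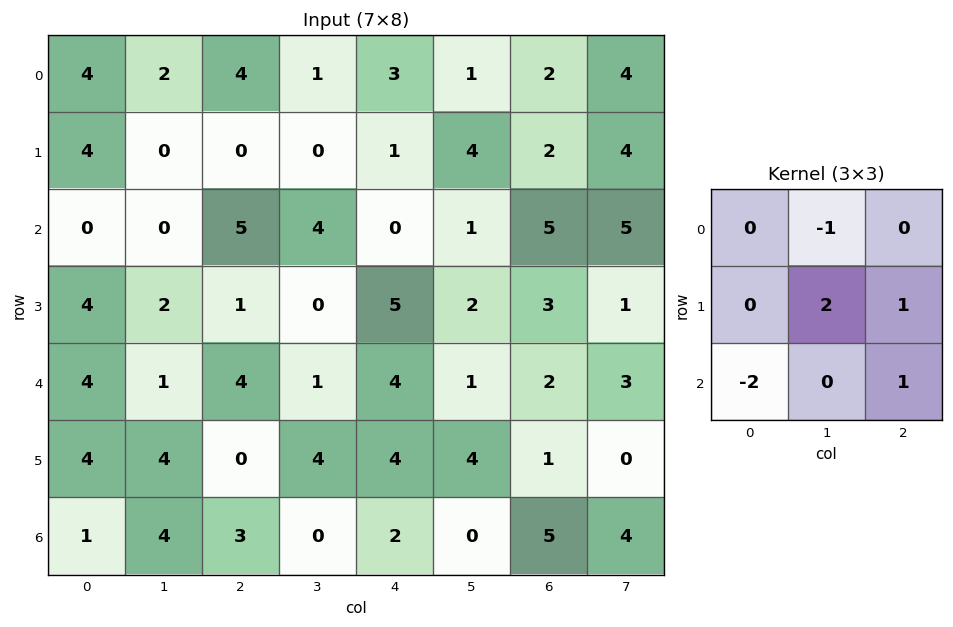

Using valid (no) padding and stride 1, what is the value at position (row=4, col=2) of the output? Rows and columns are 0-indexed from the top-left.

7

The receptive field on the input at this output position is [4 1 4 / 0 4 4 / 3 0 2]. Elementwise product with the kernel and sum: 1·-1 + 4·2 + 4·1 + 3·-2 + 2·1.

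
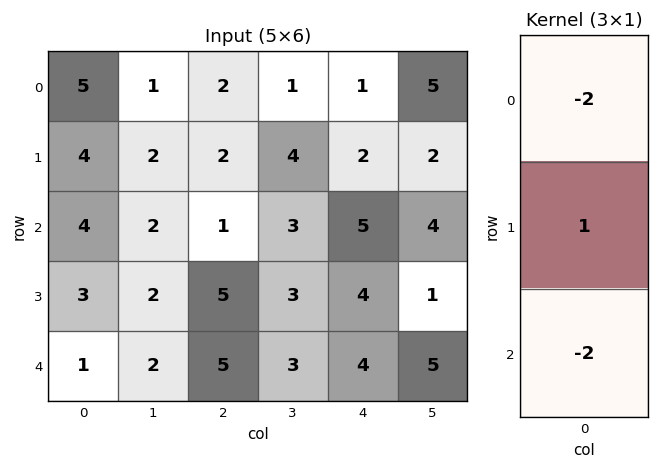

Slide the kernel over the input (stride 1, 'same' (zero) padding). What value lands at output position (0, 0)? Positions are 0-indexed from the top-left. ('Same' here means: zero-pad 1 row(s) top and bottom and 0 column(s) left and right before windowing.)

-3

The receptive field on the zero-padded input at this output position is [0 / 5 / 4]. Elementwise product with the kernel and sum: 0·-2 + 5·1 + 4·-2.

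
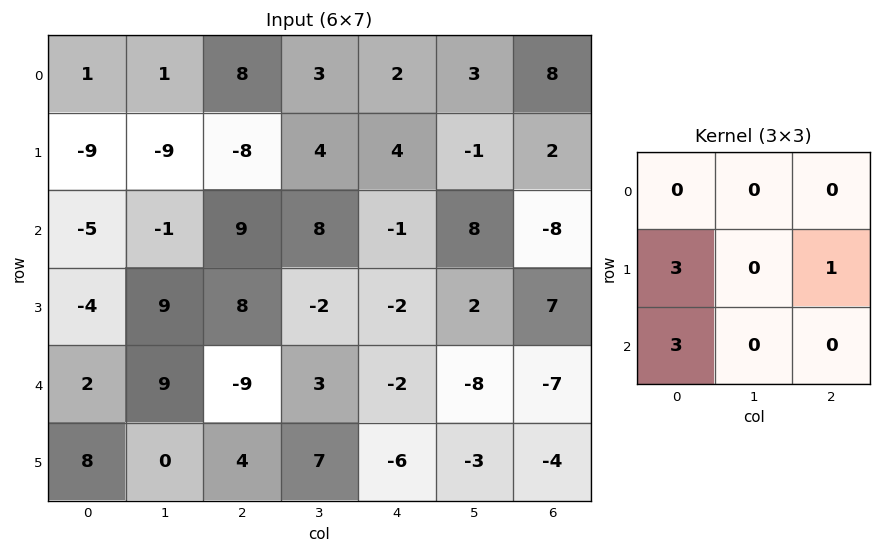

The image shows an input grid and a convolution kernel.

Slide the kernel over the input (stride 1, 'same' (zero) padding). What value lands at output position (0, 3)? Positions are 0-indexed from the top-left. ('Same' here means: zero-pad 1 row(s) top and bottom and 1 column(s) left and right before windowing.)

The receptive field on the zero-padded input at this output position is [0 0 0 / 8 3 2 / -8 4 4]. Elementwise product with the kernel and sum: 8·3 + 2·1 + -8·3.

2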